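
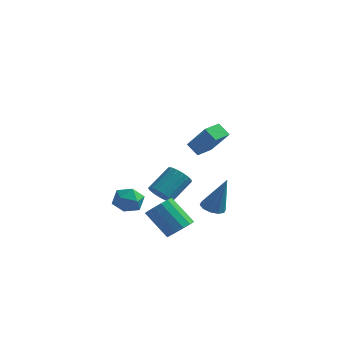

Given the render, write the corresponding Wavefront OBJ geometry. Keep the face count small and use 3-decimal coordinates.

v -2.075 2.176 -3.388
v -1.408 2.262 -3.839
v -0.837 3.571 -2.742
v -1.505 3.484 -2.292
v -1.661 2.508 -4
v -1.09 3.816 -2.904
v -2.009 2.677 -4.021
v -1.439 3.986 -2.925
v -2.372 2.732 -3.897
v -1.802 4.04 -2.801
v -2.668 2.659 -3.656
v -2.097 3.967 -2.56
v -2.827 2.475 -3.354
v -2.257 3.784 -2.258
v -2.814 2.223 -3.06
v -2.244 3.532 -1.964
v -2.632 1.96 -2.841
v -2.062 3.269 -1.745
v -2.323 1.747 -2.747
v -1.752 3.055 -1.651
v -1.956 1.631 -2.8
v -1.386 2.94 -1.704
v -1.617 1.641 -2.988
v -1.047 2.949 -1.892
v -1.383 1.773 -3.267
v -0.813 3.081 -2.171
v -1.307 1.997 -3.574
v -0.737 3.306 -2.478
v 1.671 -2.53 2.984
v 2.792 -2.858 4.38
v 1.953 -1.477 3.005
v 3.075 -1.806 4.4
v 2.325 -2.694 2.42
v 3.447 -3.023 3.815
v 2.608 -1.642 2.44
v 3.729 -1.97 3.836
v 1.73 -3.406 -2.639
v 2.325 -3.147 -2.089
v 1.004 -2.954 -0.751
v 0.41 -3.214 -1.301
v 2.182 -2.78 -2.284
v 0.861 -2.587 -0.946
v 1.917 -2.58 -2.574
v 0.597 -2.387 -1.236
v 1.603 -2.602 -2.881
v 0.282 -2.409 -1.543
v 1.323 -2.839 -3.123
v 0.002 -2.646 -1.785
v 1.152 -3.228 -3.236
v -0.169 -3.035 -1.898
v 1.136 -3.666 -3.189
v -0.185 -3.473 -1.851
v 1.279 -4.033 -2.994
v -0.042 -3.84 -1.656
v 1.543 -4.233 -2.704
v 0.223 -4.04 -1.366
v 1.858 -4.211 -2.397
v 0.537 -4.018 -1.059
v 2.138 -3.974 -2.155
v 0.817 -3.781 -0.817
v 2.309 -3.585 -2.042
v 0.988 -3.392 -0.704
v 3.191 -2.751 -1.051
v 3.744 -2.401 -1.269
v 3.909 -2.629 0.971
v 3.437 -2.119 -1.177
v 3.036 -2.079 -1.037
v 2.694 -2.296 -0.903
v 2.542 -2.687 -0.825
v 2.638 -3.102 -0.834
v 2.945 -3.384 -0.925
v 3.345 -3.424 -1.065
v 3.687 -3.207 -1.2
v 3.839 -2.816 -1.278
v -3.451 1.534 -3.009
v -2.56 1.263 -3.23
v -4 0.217 -3.61
v -3.109 -0.054 -3.831
v -3.383 -0.01 -2.916
v -3.043 0.803 -2.544
v -3.517 0.677 -4.296
v -3.177 1.49 -3.924
v -2.601 0.733 -4.025
v -2.518 0.309 -3.172
v -4.042 1.171 -3.668
v -3.959 0.747 -2.815
f 2 1 5
f 2 5 3
f 3 5 6
f 3 6 4
f 5 1 7
f 5 7 6
f 6 7 8
f 6 8 4
f 7 1 9
f 7 9 8
f 8 9 10
f 8 10 4
f 9 1 11
f 9 11 10
f 10 11 12
f 10 12 4
f 11 1 13
f 11 13 12
f 12 13 14
f 12 14 4
f 13 1 15
f 13 15 14
f 14 15 16
f 14 16 4
f 15 1 17
f 15 17 16
f 16 17 18
f 16 18 4
f 17 1 19
f 17 19 18
f 18 19 20
f 18 20 4
f 19 1 21
f 19 21 20
f 20 21 22
f 20 22 4
f 21 1 23
f 21 23 22
f 22 23 24
f 22 24 4
f 23 1 25
f 23 25 24
f 24 25 26
f 24 26 4
f 25 1 27
f 25 27 26
f 26 27 28
f 26 28 4
f 27 1 2
f 27 2 28
f 28 2 3
f 28 3 4
f 30 32 29
f 33 30 29
f 29 32 31
f 31 33 29
f 30 36 32
f 34 30 33
f 34 36 30
f 32 36 31
f 35 33 31
f 31 36 35
f 35 34 33
f 36 34 35
f 38 37 41
f 38 41 39
f 39 41 42
f 39 42 40
f 41 37 43
f 41 43 42
f 42 43 44
f 42 44 40
f 43 37 45
f 43 45 44
f 44 45 46
f 44 46 40
f 45 37 47
f 45 47 46
f 46 47 48
f 46 48 40
f 47 37 49
f 47 49 48
f 48 49 50
f 48 50 40
f 49 37 51
f 49 51 50
f 50 51 52
f 50 52 40
f 51 37 53
f 51 53 52
f 52 53 54
f 52 54 40
f 53 37 55
f 53 55 54
f 54 55 56
f 54 56 40
f 55 37 57
f 55 57 56
f 56 57 58
f 56 58 40
f 57 37 59
f 57 59 58
f 58 59 60
f 58 60 40
f 59 37 61
f 59 61 60
f 60 61 62
f 60 62 40
f 61 37 38
f 61 38 62
f 62 38 39
f 62 39 40
f 64 63 66
f 64 66 65
f 66 63 67
f 66 67 65
f 67 63 68
f 67 68 65
f 68 63 69
f 68 69 65
f 69 63 70
f 69 70 65
f 70 63 71
f 70 71 65
f 71 63 72
f 71 72 65
f 72 63 73
f 72 73 65
f 73 63 74
f 73 74 65
f 74 63 64
f 74 64 65
f 75 86 80
f 75 80 76
f 75 76 82
f 75 82 85
f 75 85 86
f 76 80 84
f 80 86 79
f 86 85 77
f 85 82 81
f 82 76 83
f 78 84 79
f 78 79 77
f 78 77 81
f 78 81 83
f 78 83 84
f 79 84 80
f 77 79 86
f 81 77 85
f 83 81 82
f 84 83 76



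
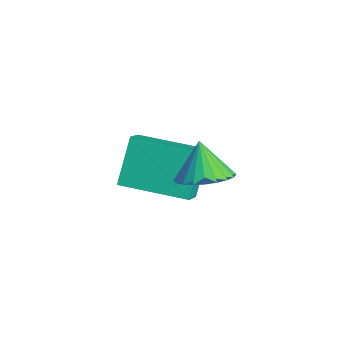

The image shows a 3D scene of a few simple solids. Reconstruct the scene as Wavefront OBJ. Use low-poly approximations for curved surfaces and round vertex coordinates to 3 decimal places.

v -0.892 -3.54 -0.075
v -0.174 -3.167 0.271
v -1.468 -3.48 1.055
v -0.349 -2.891 0.167
v -0.607 -2.714 0.026
v -0.909 -2.662 -0.131
v -1.207 -2.744 -0.278
v -1.458 -2.948 -0.395
v -1.623 -3.241 -0.464
v -1.676 -3.58 -0.473
v -1.61 -3.913 -0.421
v -1.435 -4.189 -0.317
v -1.177 -4.367 -0.176
v -0.875 -4.418 -0.02
v -0.577 -4.336 0.128
v -0.326 -4.133 0.245
v -0.161 -3.839 0.313
v -0.108 -3.5 0.322
v -4.193 -4.704 -2.591
v -4.92 -3.999 -1.176
v -2.838 -2.99 -2.748
v -3.566 -2.285 -1.333
v -3.474 -5.215 -1.967
v -4.202 -4.51 -0.552
v -2.12 -3.501 -2.124
v -2.847 -2.796 -0.709
f 2 1 4
f 2 4 3
f 4 1 5
f 4 5 3
f 5 1 6
f 5 6 3
f 6 1 7
f 6 7 3
f 7 1 8
f 7 8 3
f 8 1 9
f 8 9 3
f 9 1 10
f 9 10 3
f 10 1 11
f 10 11 3
f 11 1 12
f 11 12 3
f 12 1 13
f 12 13 3
f 13 1 14
f 13 14 3
f 14 1 15
f 14 15 3
f 15 1 16
f 15 16 3
f 16 1 17
f 16 17 3
f 17 1 18
f 17 18 3
f 18 1 2
f 18 2 3
f 20 22 19
f 23 20 19
f 19 22 21
f 21 23 19
f 20 26 22
f 24 20 23
f 24 26 20
f 22 26 21
f 25 23 21
f 21 26 25
f 25 24 23
f 26 24 25



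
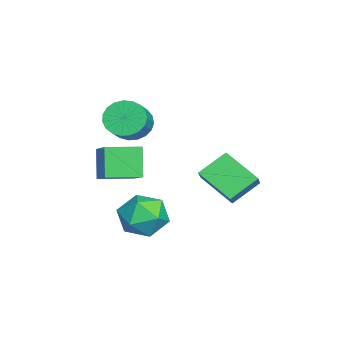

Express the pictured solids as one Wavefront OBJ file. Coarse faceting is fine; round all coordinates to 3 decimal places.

v -3.941 -3.263 2.598
v -3.393 -2.968 1.894
v -2.191 -3.142 2.757
v -2.739 -3.437 3.462
v -3.476 -2.634 2.078
v -2.274 -2.808 2.941
v -3.64 -2.408 2.351
v -2.438 -2.582 3.214
v -3.856 -2.329 2.668
v -2.654 -2.503 3.531
v -4.086 -2.413 2.972
v -2.884 -2.587 3.835
v -4.292 -2.643 3.212
v -3.09 -2.817 4.075
v -4.437 -2.981 3.346
v -3.235 -3.155 4.209
v -4.496 -3.367 3.35
v -3.294 -3.541 4.213
v -4.459 -3.735 3.225
v -3.257 -3.909 4.088
v -4.333 -4.022 2.991
v -3.131 -4.196 3.854
v -4.139 -4.177 2.689
v -2.937 -4.351 3.552
v -3.91 -4.175 2.372
v -2.708 -4.349 3.235
v -3.687 -4.014 2.094
v -2.485 -4.188 2.957
v -3.508 -3.724 1.903
v -2.306 -3.898 2.766
v -3.404 -3.354 1.832
v -2.202 -3.528 2.695
v -3.115 -0.338 -0.115
v -2.447 -0.399 0.515
v -3.822 0.772 0.742
v -3.154 0.711 1.372
v -2.106 1.029 -1.052
v -1.438 0.968 -0.422
v -2.813 2.139 -0.195
v -2.145 2.078 0.435
v -3.591 -4.727 1.154
v -2.004 -4.202 2.119
v -4.008 -3.21 1.013
v -2.421 -2.685 1.979
v -2.799 -4.635 -0.199
v -1.212 -4.11 0.767
v -3.216 -3.118 -0.339
v -1.629 -2.593 0.626
v -2.034 -2.098 -1.338
v -1.065 -1.469 -1.614
v -0.935 -3.631 -0.966
v 0.034 -3.002 -1.242
v -0.581 -2.745 -0.259
v -1.26 -1.797 -0.488
v -0.74 -3.303 -2.092
v -1.419 -2.355 -2.321
v -0.264 -2.214 -2.079
v -0.166 -1.869 -0.947
v -1.834 -3.231 -1.633
v -1.736 -2.886 -0.501
f 2 1 5
f 2 5 3
f 3 5 6
f 3 6 4
f 5 1 7
f 5 7 6
f 6 7 8
f 6 8 4
f 7 1 9
f 7 9 8
f 8 9 10
f 8 10 4
f 9 1 11
f 9 11 10
f 10 11 12
f 10 12 4
f 11 1 13
f 11 13 12
f 12 13 14
f 12 14 4
f 13 1 15
f 13 15 14
f 14 15 16
f 14 16 4
f 15 1 17
f 15 17 16
f 16 17 18
f 16 18 4
f 17 1 19
f 17 19 18
f 18 19 20
f 18 20 4
f 19 1 21
f 19 21 20
f 20 21 22
f 20 22 4
f 21 1 23
f 21 23 22
f 22 23 24
f 22 24 4
f 23 1 25
f 23 25 24
f 24 25 26
f 24 26 4
f 25 1 27
f 25 27 26
f 26 27 28
f 26 28 4
f 27 1 29
f 27 29 28
f 28 29 30
f 28 30 4
f 29 1 31
f 29 31 30
f 30 31 32
f 30 32 4
f 31 1 2
f 31 2 32
f 32 2 3
f 32 3 4
f 34 36 33
f 37 34 33
f 33 36 35
f 35 37 33
f 34 40 36
f 38 34 37
f 38 40 34
f 36 40 35
f 39 37 35
f 35 40 39
f 39 38 37
f 40 38 39
f 42 44 41
f 45 42 41
f 41 44 43
f 43 45 41
f 42 48 44
f 46 42 45
f 46 48 42
f 44 48 43
f 47 45 43
f 43 48 47
f 47 46 45
f 48 46 47
f 49 60 54
f 49 54 50
f 49 50 56
f 49 56 59
f 49 59 60
f 50 54 58
f 54 60 53
f 60 59 51
f 59 56 55
f 56 50 57
f 52 58 53
f 52 53 51
f 52 51 55
f 52 55 57
f 52 57 58
f 53 58 54
f 51 53 60
f 55 51 59
f 57 55 56
f 58 57 50



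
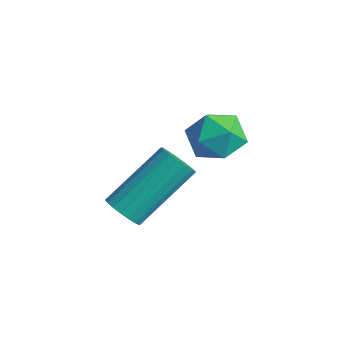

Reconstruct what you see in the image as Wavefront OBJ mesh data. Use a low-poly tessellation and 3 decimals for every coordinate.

v 2.555 -0.833 0.42
v 2.914 -1.151 0.781
v 3.045 0.535 2.14
v 2.685 0.853 1.78
v 3.086 -1.032 0.616
v 3.217 0.655 1.975
v 3.153 -0.873 0.412
v 3.284 0.814 1.771
v 3.102 -0.706 0.21
v 3.233 0.981 1.569
v 2.942 -0.564 0.049
v 3.073 1.122 1.409
v 2.705 -0.476 -0.037
v 2.836 1.211 1.322
v 2.439 -0.458 -0.034
v 2.57 1.228 1.326
v 2.195 -0.515 0.06
v 2.326 1.171 1.419
v 2.023 -0.635 0.225
v 2.154 1.052 1.584
v 1.956 -0.794 0.429
v 2.087 0.893 1.788
v 2.007 -0.961 0.631
v 2.138 0.726 1.99
v 2.167 -1.102 0.791
v 2.298 0.584 2.151
v 2.404 -1.191 0.878
v 2.535 0.496 2.237
v 2.67 -1.208 0.874
v 2.801 0.478 2.234
v 2.095 3.14 1.499
v 2.947 2.933 1.673
v 1.693 1.807 1.887
v 2.545 1.6 2.061
v 2.111 2.182 2.582
v 2.359 3.006 2.342
v 2.281 1.734 1.218
v 2.529 2.558 0.978
v 3.062 2.064 1.499
v 2.957 2.341 2.342
v 1.683 2.399 1.218
v 1.578 2.676 2.061
f 2 1 5
f 2 5 3
f 3 5 6
f 3 6 4
f 5 1 7
f 5 7 6
f 6 7 8
f 6 8 4
f 7 1 9
f 7 9 8
f 8 9 10
f 8 10 4
f 9 1 11
f 9 11 10
f 10 11 12
f 10 12 4
f 11 1 13
f 11 13 12
f 12 13 14
f 12 14 4
f 13 1 15
f 13 15 14
f 14 15 16
f 14 16 4
f 15 1 17
f 15 17 16
f 16 17 18
f 16 18 4
f 17 1 19
f 17 19 18
f 18 19 20
f 18 20 4
f 19 1 21
f 19 21 20
f 20 21 22
f 20 22 4
f 21 1 23
f 21 23 22
f 22 23 24
f 22 24 4
f 23 1 25
f 23 25 24
f 24 25 26
f 24 26 4
f 25 1 27
f 25 27 26
f 26 27 28
f 26 28 4
f 27 1 29
f 27 29 28
f 28 29 30
f 28 30 4
f 29 1 2
f 29 2 30
f 30 2 3
f 30 3 4
f 31 42 36
f 31 36 32
f 31 32 38
f 31 38 41
f 31 41 42
f 32 36 40
f 36 42 35
f 42 41 33
f 41 38 37
f 38 32 39
f 34 40 35
f 34 35 33
f 34 33 37
f 34 37 39
f 34 39 40
f 35 40 36
f 33 35 42
f 37 33 41
f 39 37 38
f 40 39 32



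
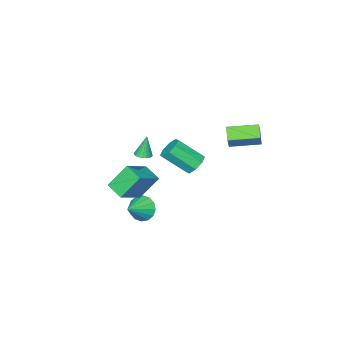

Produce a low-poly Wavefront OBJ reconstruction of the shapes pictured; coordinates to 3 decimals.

v 2.775 -0.569 -2.167
v 3.164 -1.198 -2.779
v 4.185 -0.391 -1.453
v 3.219 -0.755 -2.997
v 3.155 -0.262 -2.994
v 2.989 0.148 -2.768
v 2.766 0.367 -2.382
v 2.545 0.335 -1.938
v 2.386 0.06 -1.555
v 2.331 -0.382 -1.336
v 2.395 -0.875 -1.34
v 2.561 -1.286 -1.566
v 2.784 -1.504 -1.952
v 3.005 -1.472 -2.396
v -2.857 1.301 1.53
v -3.525 0.574 2.099
v -4.219 2.734 1.762
v -4.887 2.006 2.332
v -2.393 1.594 2.448
v -3.061 0.866 3.018
v -3.755 3.026 2.681
v -4.423 2.299 3.25
v -2.872 -1.484 -1.409
v -2.416 -1.829 -2.064
v -1.432 -3.182 -0.666
v -1.888 -2.836 -0.011
v -2.105 -1.312 -1.783
v -1.121 -2.664 -0.385
v -2.244 -0.895 -1.282
v -1.26 -2.248 0.116
v -2.751 -0.823 -0.856
v -1.766 -2.176 0.542
v -3.328 -1.138 -0.754
v -2.344 -2.491 0.644
v -3.639 -1.656 -1.035
v -2.655 -3.008 0.363
v -3.5 -2.072 -1.536
v -2.516 -3.425 -0.138
v -2.994 -2.144 -1.962
v -2.009 -3.497 -0.564
v 2.479 -0.733 2.422
v 2.896 -0.37 2.51
v 2.161 -0.727 3.898
v 2.716 -0.228 2.471
v 2.495 -0.174 2.423
v 2.271 -0.216 2.375
v 2.083 -0.347 2.335
v 1.963 -0.546 2.31
v 1.933 -0.776 2.305
v 1.997 -1 2.319
v 2.144 -1.177 2.352
v 2.35 -1.278 2.397
v 2.577 -1.284 2.446
v 2.788 -1.195 2.491
v 2.945 -1.027 2.524
v 3.021 -0.807 2.539
v 3.004 -0.575 2.534
v 2.518 0.615 0.961
v 2.402 -0.58 1.404
v 4.305 0.821 1.985
v 4.188 -0.374 2.429
v 3.472 -0.046 -0.569
v 3.355 -1.241 -0.125
v 5.258 0.16 0.456
v 5.142 -1.035 0.899
f 2 1 4
f 2 4 3
f 4 1 5
f 4 5 3
f 5 1 6
f 5 6 3
f 6 1 7
f 6 7 3
f 7 1 8
f 7 8 3
f 8 1 9
f 8 9 3
f 9 1 10
f 9 10 3
f 10 1 11
f 10 11 3
f 11 1 12
f 11 12 3
f 12 1 13
f 12 13 3
f 13 1 14
f 13 14 3
f 14 1 2
f 14 2 3
f 16 18 15
f 19 16 15
f 15 18 17
f 17 19 15
f 16 22 18
f 20 16 19
f 20 22 16
f 18 22 17
f 21 19 17
f 17 22 21
f 21 20 19
f 22 20 21
f 24 23 27
f 24 27 25
f 25 27 28
f 25 28 26
f 27 23 29
f 27 29 28
f 28 29 30
f 28 30 26
f 29 23 31
f 29 31 30
f 30 31 32
f 30 32 26
f 31 23 33
f 31 33 32
f 32 33 34
f 32 34 26
f 33 23 35
f 33 35 34
f 34 35 36
f 34 36 26
f 35 23 37
f 35 37 36
f 36 37 38
f 36 38 26
f 37 23 39
f 37 39 38
f 38 39 40
f 38 40 26
f 39 23 24
f 39 24 40
f 40 24 25
f 40 25 26
f 42 41 44
f 42 44 43
f 44 41 45
f 44 45 43
f 45 41 46
f 45 46 43
f 46 41 47
f 46 47 43
f 47 41 48
f 47 48 43
f 48 41 49
f 48 49 43
f 49 41 50
f 49 50 43
f 50 41 51
f 50 51 43
f 51 41 52
f 51 52 43
f 52 41 53
f 52 53 43
f 53 41 54
f 53 54 43
f 54 41 55
f 54 55 43
f 55 41 56
f 55 56 43
f 56 41 57
f 56 57 43
f 57 41 42
f 57 42 43
f 59 61 58
f 62 59 58
f 58 61 60
f 60 62 58
f 59 65 61
f 63 59 62
f 63 65 59
f 61 65 60
f 64 62 60
f 60 65 64
f 64 63 62
f 65 63 64



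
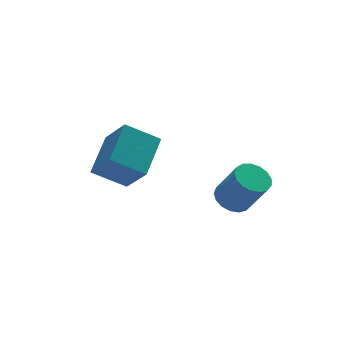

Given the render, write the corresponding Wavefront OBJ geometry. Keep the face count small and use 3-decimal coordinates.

v -4.516 2.014 0.464
v -4.199 0.893 1.783
v -3.394 3.276 1.268
v -3.077 2.155 2.587
v -3.323 1.445 -0.307
v -3.006 0.324 1.012
v -2.201 2.707 0.497
v -1.884 1.586 1.816
v -0.399 -1.404 0.1
v 0.286 -1.138 0.014
v 0.744 -1.85 1.453
v 0.059 -2.116 1.54
v 0.118 -0.883 0.194
v 0.576 -1.595 1.633
v -0.169 -0.747 0.352
v 0.29 -1.459 1.791
v -0.508 -0.762 0.452
v -0.05 -1.474 1.892
v -0.822 -0.924 0.472
v -0.364 -1.636 1.912
v -1.04 -1.196 0.407
v -0.581 -1.908 1.846
v -1.11 -1.516 0.272
v -0.652 -2.228 1.711
v -1.018 -1.81 0.097
v -0.56 -2.522 1.536
v -0.784 -2.011 -0.077
v -0.326 -2.723 1.362
v -0.462 -2.073 -0.21
v -0.003 -2.785 1.229
v -0.125 -1.981 -0.273
v 0.333 -2.693 1.167
v 0.149 -1.758 -0.249
v 0.607 -2.47 1.19
v 0.297 -1.453 -0.146
v 0.755 -2.165 1.293
f 2 4 1
f 5 2 1
f 1 4 3
f 3 5 1
f 2 8 4
f 6 2 5
f 6 8 2
f 4 8 3
f 7 5 3
f 3 8 7
f 7 6 5
f 8 6 7
f 10 9 13
f 10 13 11
f 11 13 14
f 11 14 12
f 13 9 15
f 13 15 14
f 14 15 16
f 14 16 12
f 15 9 17
f 15 17 16
f 16 17 18
f 16 18 12
f 17 9 19
f 17 19 18
f 18 19 20
f 18 20 12
f 19 9 21
f 19 21 20
f 20 21 22
f 20 22 12
f 21 9 23
f 21 23 22
f 22 23 24
f 22 24 12
f 23 9 25
f 23 25 24
f 24 25 26
f 24 26 12
f 25 9 27
f 25 27 26
f 26 27 28
f 26 28 12
f 27 9 29
f 27 29 28
f 28 29 30
f 28 30 12
f 29 9 31
f 29 31 30
f 30 31 32
f 30 32 12
f 31 9 33
f 31 33 32
f 32 33 34
f 32 34 12
f 33 9 35
f 33 35 34
f 34 35 36
f 34 36 12
f 35 9 10
f 35 10 36
f 36 10 11
f 36 11 12



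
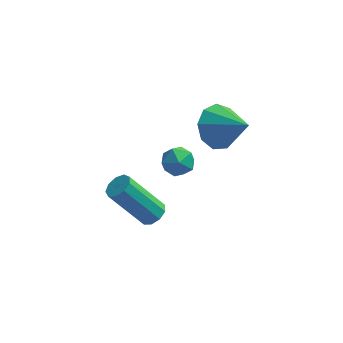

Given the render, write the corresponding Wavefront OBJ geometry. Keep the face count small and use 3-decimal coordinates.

v 2.697 0.497 1.85
v 3.353 1.151 1.565
v 3.843 -0.217 2.85
v 3.027 1.375 2.098
v 2.547 1.187 2.515
v 2.136 0.677 2.622
v 1.988 0.082 2.367
v 2.172 -0.318 1.871
v 2.601 -0.337 1.365
v 3.075 0.034 1.086
v 3.372 0.622 1.165
v 0.581 -1.423 -1.752
v 0.871 -1.857 -1.547
v -0.392 -1.91 0.118
v -0.681 -1.477 -0.088
v 1.021 -1.527 -1.422
v -0.242 -1.581 0.243
v 0.966 -1.149 -1.451
v -0.297 -1.203 0.213
v 0.731 -0.9 -1.622
v -0.532 -0.953 0.042
v 0.426 -0.895 -1.853
v -0.837 -0.948 -0.189
v 0.193 -1.138 -2.037
v -1.07 -1.191 -0.373
v 0.143 -1.514 -2.088
v -1.12 -1.567 -0.424
v 0.297 -1.848 -1.982
v -0.966 -1.901 -0.317
v 0.585 -1.983 -1.768
v -0.678 -2.036 -0.103
v 1.694 -2.275 3.486
v 2.165 -2.55 3.091
v 1.135 -3.21 3.469
v 1.606 -3.485 3.074
v 1.748 -3.338 3.716
v 2.093 -2.761 3.726
v 1.207 -2.999 2.834
v 1.552 -2.422 2.844
v 1.864 -2.997 2.688
v 2.198 -3.207 3.234
v 1.102 -2.553 3.326
v 1.436 -2.763 3.872
f 2 1 4
f 2 4 3
f 4 1 5
f 4 5 3
f 5 1 6
f 5 6 3
f 6 1 7
f 6 7 3
f 7 1 8
f 7 8 3
f 8 1 9
f 8 9 3
f 9 1 10
f 9 10 3
f 10 1 11
f 10 11 3
f 11 1 2
f 11 2 3
f 13 12 16
f 13 16 14
f 14 16 17
f 14 17 15
f 16 12 18
f 16 18 17
f 17 18 19
f 17 19 15
f 18 12 20
f 18 20 19
f 19 20 21
f 19 21 15
f 20 12 22
f 20 22 21
f 21 22 23
f 21 23 15
f 22 12 24
f 22 24 23
f 23 24 25
f 23 25 15
f 24 12 26
f 24 26 25
f 25 26 27
f 25 27 15
f 26 12 28
f 26 28 27
f 27 28 29
f 27 29 15
f 28 12 30
f 28 30 29
f 29 30 31
f 29 31 15
f 30 12 13
f 30 13 31
f 31 13 14
f 31 14 15
f 32 43 37
f 32 37 33
f 32 33 39
f 32 39 42
f 32 42 43
f 33 37 41
f 37 43 36
f 43 42 34
f 42 39 38
f 39 33 40
f 35 41 36
f 35 36 34
f 35 34 38
f 35 38 40
f 35 40 41
f 36 41 37
f 34 36 43
f 38 34 42
f 40 38 39
f 41 40 33



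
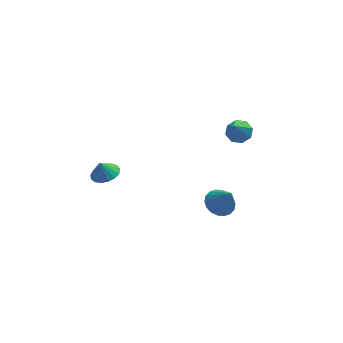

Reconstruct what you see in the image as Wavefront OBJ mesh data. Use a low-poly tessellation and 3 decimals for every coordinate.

v 2.266 0.545 -2.448
v 3.151 0.573 -2.732
v 2.774 -0.165 -0.932
v 3.103 0.939 -2.544
v 2.889 1.227 -2.338
v 2.552 1.38 -2.153
v 2.158 1.367 -2.027
v 1.786 1.192 -1.984
v 1.508 0.889 -2.033
v 1.381 0.518 -2.164
v 1.429 0.152 -2.352
v 1.643 -0.136 -2.559
v 1.98 -0.289 -2.743
v 2.374 -0.276 -2.87
v 2.746 -0.101 -2.912
v 3.024 0.202 -2.863
v -3.807 3.442 -1.588
v -3.065 3.017 -1.341
v -4.093 3.498 -0.632
v -2.955 3.429 -1.332
v -3.04 3.843 -1.382
v -3.3 4.166 -1.479
v -3.677 4.323 -1.601
v -4.084 4.278 -1.72
v -4.427 4.041 -1.809
v -4.628 3.668 -1.847
v -4.641 3.243 -1.826
v -4.463 2.863 -1.751
v -4.135 2.616 -1.638
v -3.731 2.558 -1.514
v -3.345 2.703 -1.407
v 3.971 4.096 0.507
v 4.476 4.523 0.975
v 3.429 3.064 2.033
v 3.911 4.775 0.945
v 3.38 4.63 0.659
v 3.196 4.172 0.283
v 3.466 3.67 0.039
v 4.031 3.417 0.069
v 4.561 3.563 0.356
v 4.746 4.021 0.731
f 2 1 4
f 2 4 3
f 4 1 5
f 4 5 3
f 5 1 6
f 5 6 3
f 6 1 7
f 6 7 3
f 7 1 8
f 7 8 3
f 8 1 9
f 8 9 3
f 9 1 10
f 9 10 3
f 10 1 11
f 10 11 3
f 11 1 12
f 11 12 3
f 12 1 13
f 12 13 3
f 13 1 14
f 13 14 3
f 14 1 15
f 14 15 3
f 15 1 16
f 15 16 3
f 16 1 2
f 16 2 3
f 18 17 20
f 18 20 19
f 20 17 21
f 20 21 19
f 21 17 22
f 21 22 19
f 22 17 23
f 22 23 19
f 23 17 24
f 23 24 19
f 24 17 25
f 24 25 19
f 25 17 26
f 25 26 19
f 26 17 27
f 26 27 19
f 27 17 28
f 27 28 19
f 28 17 29
f 28 29 19
f 29 17 30
f 29 30 19
f 30 17 31
f 30 31 19
f 31 17 18
f 31 18 19
f 33 32 35
f 33 35 34
f 35 32 36
f 35 36 34
f 36 32 37
f 36 37 34
f 37 32 38
f 37 38 34
f 38 32 39
f 38 39 34
f 39 32 40
f 39 40 34
f 40 32 41
f 40 41 34
f 41 32 33
f 41 33 34



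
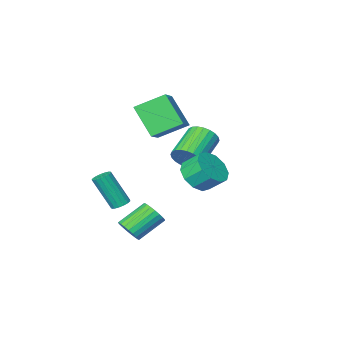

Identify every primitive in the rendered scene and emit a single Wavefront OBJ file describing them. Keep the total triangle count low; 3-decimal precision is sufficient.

v -1.495 -1.238 1.581
v -1.278 -2.516 3.092
v -0.629 -0.389 2.175
v -0.412 -1.667 3.685
v -0.188 -1.993 0.755
v 0.029 -3.271 2.265
v 0.678 -1.144 1.348
v 0.895 -2.422 2.859
v 2.404 -1.05 -2.706
v 2.845 -0.801 -2.766
v 3.478 -1.502 -1.014
v 3.036 -1.75 -0.954
v 2.702 -0.64 -2.65
v 3.335 -1.341 -0.898
v 2.492 -0.573 -2.547
v 3.124 -1.274 -0.795
v 2.261 -0.615 -2.481
v 2.893 -1.316 -0.729
v 2.062 -0.757 -2.466
v 2.695 -1.457 -0.714
v 1.942 -0.966 -2.506
v 2.575 -1.666 -0.754
v 1.928 -1.194 -2.592
v 2.561 -1.894 -0.84
v 2.022 -1.389 -2.704
v 2.655 -2.089 -0.952
v 2.204 -1.506 -2.816
v 2.837 -2.206 -1.064
v 2.432 -1.519 -2.904
v 3.065 -2.219 -1.152
v 2.653 -1.425 -2.946
v 3.286 -2.125 -1.194
v 2.817 -1.244 -2.933
v 3.45 -1.944 -1.181
v 2.886 -1.019 -2.868
v 3.519 -1.719 -1.116
v -0.946 -0.607 -0.329
v -0.732 -0.236 0.393
v -2.219 -1.122 1.291
v -2.434 -1.493 0.569
v -0.939 -0.015 0.268
v -2.426 -0.902 1.165
v -1.147 0.115 0.051
v -2.635 -0.771 0.949
v -1.325 0.135 -0.224
v -2.812 -0.751 0.674
v -1.446 0.043 -0.514
v -2.933 -0.843 0.383
v -1.49 -0.149 -0.777
v -2.977 -1.035 0.121
v -1.451 -0.41 -0.971
v -2.938 -1.296 -0.073
v -1.336 -0.701 -1.067
v -2.823 -1.587 -0.169
v -1.161 -0.978 -1.051
v -2.648 -1.864 -0.153
v -0.954 -1.198 -0.925
v -2.441 -2.085 -0.028
v -0.745 -1.329 -0.709
v -2.233 -2.215 0.189
v -0.568 -1.349 -0.434
v -2.055 -2.235 0.464
v -0.447 -1.257 -0.143
v -1.934 -2.143 0.754
v -0.403 -1.065 0.119
v -1.89 -1.951 1.017
v -0.442 -0.804 0.313
v -1.929 -1.69 1.211
v -0.557 -0.513 0.409
v -2.044 -1.399 1.307
v 0.814 3.086 0.442
v 1.413 3.81 0.163
v 0.924 4.498 0.899
v 0.326 3.774 1.178
v 0.918 3.831 -0.186
v 0.429 4.519 0.55
v 0.383 3.568 -0.295
v -0.105 4.256 0.442
v 0.014 3.121 -0.122
v -0.475 3.809 0.614
v -0.05 2.66 0.266
v -0.539 3.348 1.002
v 0.216 2.362 0.721
v -0.273 3.05 1.457
v 0.711 2.341 1.07
v 0.222 3.029 1.806
v 1.245 2.604 1.178
v 0.757 3.292 1.915
v 1.615 3.051 1.006
v 1.126 3.739 1.742
v 1.679 3.512 0.618
v 1.19 4.2 1.354
v 3.326 1.311 -3.222
v 3.699 1.602 -2.706
v 2.347 1.66 -1.762
v 1.974 1.369 -2.278
v 3.606 1.836 -2.853
v 2.254 1.894 -1.909
v 3.465 1.979 -3.064
v 2.113 2.036 -2.12
v 3.3 2.006 -3.302
v 1.948 2.064 -2.358
v 3.14 1.913 -3.526
v 1.787 1.971 -2.582
v 3.011 1.716 -3.698
v 1.659 1.774 -2.754
v 2.937 1.449 -3.787
v 1.585 1.507 -2.843
v 2.931 1.159 -3.779
v 1.578 1.217 -2.835
v 2.992 0.894 -3.674
v 1.64 0.952 -2.731
v 3.112 0.702 -3.492
v 1.76 0.76 -2.548
v 3.268 0.615 -3.262
v 1.916 0.673 -2.318
v 3.435 0.648 -3.026
v 2.083 0.706 -2.082
v 3.582 0.796 -2.823
v 2.23 0.854 -1.879
v 3.686 1.033 -2.69
v 2.334 1.091 -1.746
v 3.727 1.318 -2.648
v 2.375 1.376 -1.704
f 2 4 1
f 5 2 1
f 1 4 3
f 3 5 1
f 2 8 4
f 6 2 5
f 6 8 2
f 4 8 3
f 7 5 3
f 3 8 7
f 7 6 5
f 8 6 7
f 10 9 13
f 10 13 11
f 11 13 14
f 11 14 12
f 13 9 15
f 13 15 14
f 14 15 16
f 14 16 12
f 15 9 17
f 15 17 16
f 16 17 18
f 16 18 12
f 17 9 19
f 17 19 18
f 18 19 20
f 18 20 12
f 19 9 21
f 19 21 20
f 20 21 22
f 20 22 12
f 21 9 23
f 21 23 22
f 22 23 24
f 22 24 12
f 23 9 25
f 23 25 24
f 24 25 26
f 24 26 12
f 25 9 27
f 25 27 26
f 26 27 28
f 26 28 12
f 27 9 29
f 27 29 28
f 28 29 30
f 28 30 12
f 29 9 31
f 29 31 30
f 30 31 32
f 30 32 12
f 31 9 33
f 31 33 32
f 32 33 34
f 32 34 12
f 33 9 35
f 33 35 34
f 34 35 36
f 34 36 12
f 35 9 10
f 35 10 36
f 36 10 11
f 36 11 12
f 38 37 41
f 38 41 39
f 39 41 42
f 39 42 40
f 41 37 43
f 41 43 42
f 42 43 44
f 42 44 40
f 43 37 45
f 43 45 44
f 44 45 46
f 44 46 40
f 45 37 47
f 45 47 46
f 46 47 48
f 46 48 40
f 47 37 49
f 47 49 48
f 48 49 50
f 48 50 40
f 49 37 51
f 49 51 50
f 50 51 52
f 50 52 40
f 51 37 53
f 51 53 52
f 52 53 54
f 52 54 40
f 53 37 55
f 53 55 54
f 54 55 56
f 54 56 40
f 55 37 57
f 55 57 56
f 56 57 58
f 56 58 40
f 57 37 59
f 57 59 58
f 58 59 60
f 58 60 40
f 59 37 61
f 59 61 60
f 60 61 62
f 60 62 40
f 61 37 63
f 61 63 62
f 62 63 64
f 62 64 40
f 63 37 65
f 63 65 64
f 64 65 66
f 64 66 40
f 65 37 67
f 65 67 66
f 66 67 68
f 66 68 40
f 67 37 69
f 67 69 68
f 68 69 70
f 68 70 40
f 69 37 38
f 69 38 70
f 70 38 39
f 70 39 40
f 72 71 75
f 72 75 73
f 73 75 76
f 73 76 74
f 75 71 77
f 75 77 76
f 76 77 78
f 76 78 74
f 77 71 79
f 77 79 78
f 78 79 80
f 78 80 74
f 79 71 81
f 79 81 80
f 80 81 82
f 80 82 74
f 81 71 83
f 81 83 82
f 82 83 84
f 82 84 74
f 83 71 85
f 83 85 84
f 84 85 86
f 84 86 74
f 85 71 87
f 85 87 86
f 86 87 88
f 86 88 74
f 87 71 89
f 87 89 88
f 88 89 90
f 88 90 74
f 89 71 91
f 89 91 90
f 90 91 92
f 90 92 74
f 91 71 72
f 91 72 92
f 92 72 73
f 92 73 74
f 94 93 97
f 94 97 95
f 95 97 98
f 95 98 96
f 97 93 99
f 97 99 98
f 98 99 100
f 98 100 96
f 99 93 101
f 99 101 100
f 100 101 102
f 100 102 96
f 101 93 103
f 101 103 102
f 102 103 104
f 102 104 96
f 103 93 105
f 103 105 104
f 104 105 106
f 104 106 96
f 105 93 107
f 105 107 106
f 106 107 108
f 106 108 96
f 107 93 109
f 107 109 108
f 108 109 110
f 108 110 96
f 109 93 111
f 109 111 110
f 110 111 112
f 110 112 96
f 111 93 113
f 111 113 112
f 112 113 114
f 112 114 96
f 113 93 115
f 113 115 114
f 114 115 116
f 114 116 96
f 115 93 117
f 115 117 116
f 116 117 118
f 116 118 96
f 117 93 119
f 117 119 118
f 118 119 120
f 118 120 96
f 119 93 121
f 119 121 120
f 120 121 122
f 120 122 96
f 121 93 123
f 121 123 122
f 122 123 124
f 122 124 96
f 123 93 94
f 123 94 124
f 124 94 95
f 124 95 96



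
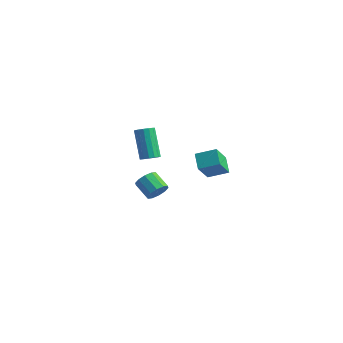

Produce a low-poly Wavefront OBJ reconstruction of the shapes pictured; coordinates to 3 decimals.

v 2.833 -1.471 0.223
v 3.011 -2.446 1.362
v 2.189 -0.932 0.784
v 2.367 -1.907 1.924
v 3.693 -0.853 0.616
v 3.871 -1.828 1.756
v 3.049 -0.314 1.178
v 3.227 -1.289 2.317
v -2.001 0.376 -3.8
v -1.65 0.414 -3.219
v -2.629 0.582 -2.639
v -2.979 0.544 -3.22
v -1.678 0.802 -3.379
v -2.657 0.97 -2.799
v -1.83 1.027 -3.7
v -2.809 1.195 -3.12
v -2.047 1.003 -4.059
v -3.026 1.171 -3.479
v -2.246 0.74 -4.319
v -3.225 0.908 -3.74
v -2.351 0.338 -4.381
v -3.33 0.506 -3.801
v -2.323 -0.05 -4.221
v -3.302 0.118 -3.641
v -2.171 -0.275 -3.9
v -3.15 -0.107 -3.32
v -1.954 -0.251 -3.541
v -2.933 -0.083 -2.961
v -1.755 0.012 -3.28
v -2.734 0.18 -2.701
v -3.321 1.311 -2.127
v -3.058 0.915 -1.83
v -3.975 1.514 -0.217
v -4.239 1.909 -0.513
v -2.884 1.147 -1.817
v -3.801 1.746 -0.204
v -2.828 1.422 -1.887
v -3.745 2.021 -0.274
v -2.903 1.668 -2.022
v -3.821 2.267 -0.408
v -3.091 1.818 -2.184
v -4.008 2.417 -0.571
v -3.34 1.832 -2.331
v -4.258 2.43 -0.718
v -3.585 1.706 -2.423
v -4.502 2.305 -0.81
v -3.759 1.474 -2.436
v -4.676 2.073 -0.823
v -3.815 1.199 -2.366
v -4.732 1.798 -0.753
v -3.739 0.953 -2.232
v -4.657 1.552 -0.618
v -3.552 0.803 -2.069
v -4.469 1.402 -0.456
v -3.302 0.79 -1.922
v -4.22 1.388 -0.309
f 2 4 1
f 5 2 1
f 1 4 3
f 3 5 1
f 2 8 4
f 6 2 5
f 6 8 2
f 4 8 3
f 7 5 3
f 3 8 7
f 7 6 5
f 8 6 7
f 10 9 13
f 10 13 11
f 11 13 14
f 11 14 12
f 13 9 15
f 13 15 14
f 14 15 16
f 14 16 12
f 15 9 17
f 15 17 16
f 16 17 18
f 16 18 12
f 17 9 19
f 17 19 18
f 18 19 20
f 18 20 12
f 19 9 21
f 19 21 20
f 20 21 22
f 20 22 12
f 21 9 23
f 21 23 22
f 22 23 24
f 22 24 12
f 23 9 25
f 23 25 24
f 24 25 26
f 24 26 12
f 25 9 27
f 25 27 26
f 26 27 28
f 26 28 12
f 27 9 29
f 27 29 28
f 28 29 30
f 28 30 12
f 29 9 10
f 29 10 30
f 30 10 11
f 30 11 12
f 32 31 35
f 32 35 33
f 33 35 36
f 33 36 34
f 35 31 37
f 35 37 36
f 36 37 38
f 36 38 34
f 37 31 39
f 37 39 38
f 38 39 40
f 38 40 34
f 39 31 41
f 39 41 40
f 40 41 42
f 40 42 34
f 41 31 43
f 41 43 42
f 42 43 44
f 42 44 34
f 43 31 45
f 43 45 44
f 44 45 46
f 44 46 34
f 45 31 47
f 45 47 46
f 46 47 48
f 46 48 34
f 47 31 49
f 47 49 48
f 48 49 50
f 48 50 34
f 49 31 51
f 49 51 50
f 50 51 52
f 50 52 34
f 51 31 53
f 51 53 52
f 52 53 54
f 52 54 34
f 53 31 55
f 53 55 54
f 54 55 56
f 54 56 34
f 55 31 32
f 55 32 56
f 56 32 33
f 56 33 34



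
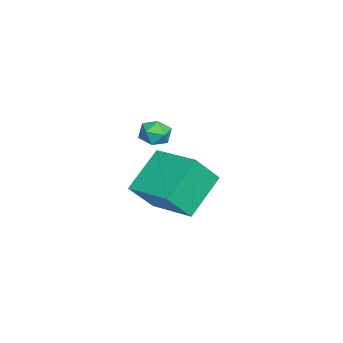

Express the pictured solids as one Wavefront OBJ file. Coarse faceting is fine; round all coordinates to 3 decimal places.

v 1.685 -1.52 -3.152
v 0.239 -0.594 -1.825
v 3.06 0.106 -2.789
v 1.614 1.032 -1.463
v 2.346 -2.372 -1.837
v 0.9 -1.446 -0.511
v 3.721 -0.746 -1.475
v 2.275 0.18 -0.148
v -2.69 -1.582 -1.65
v -2.35 -1.218 -1.094
v -1.95 -2.522 -1.486
v -1.61 -2.158 -0.93
v -2.311 -2.399 -0.845
v -2.769 -1.818 -0.946
v -1.531 -1.922 -1.634
v -1.989 -1.341 -1.735
v -1.634 -1.428 -1.084
v -2.116 -1.723 -0.596
v -2.184 -2.017 -1.984
v -2.666 -2.312 -1.496
f 2 4 1
f 5 2 1
f 1 4 3
f 3 5 1
f 2 8 4
f 6 2 5
f 6 8 2
f 4 8 3
f 7 5 3
f 3 8 7
f 7 6 5
f 8 6 7
f 9 20 14
f 9 14 10
f 9 10 16
f 9 16 19
f 9 19 20
f 10 14 18
f 14 20 13
f 20 19 11
f 19 16 15
f 16 10 17
f 12 18 13
f 12 13 11
f 12 11 15
f 12 15 17
f 12 17 18
f 13 18 14
f 11 13 20
f 15 11 19
f 17 15 16
f 18 17 10



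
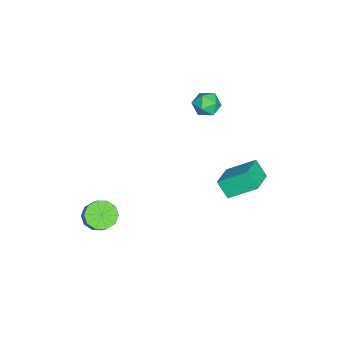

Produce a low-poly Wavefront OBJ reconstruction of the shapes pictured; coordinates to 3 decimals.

v -2.537 3.173 -4.214
v -2.892 2.509 -3.305
v -2.746 4.712 -3.173
v -3.101 4.048 -2.264
v -0.899 3.032 -3.676
v -1.254 2.368 -2.767
v -1.108 4.571 -2.635
v -1.463 3.907 -1.726
v 2.188 -3.072 -3.59
v 2.729 -2.674 -4.159
v 3.512 -2.25 -3.118
v 2.972 -2.648 -2.55
v 2.344 -2.317 -4.015
v 3.127 -1.893 -2.974
v 1.9 -2.249 -3.709
v 2.683 -1.825 -2.668
v 1.566 -2.495 -3.357
v 2.349 -2.071 -2.316
v 1.47 -2.962 -3.095
v 2.253 -2.538 -2.054
v 1.648 -3.47 -3.022
v 2.431 -3.046 -1.981
v 2.033 -3.827 -3.166
v 2.816 -3.403 -2.125
v 2.477 -3.895 -3.472
v 3.26 -3.471 -2.431
v 2.811 -3.649 -3.824
v 3.594 -3.225 -2.783
v 2.907 -3.182 -4.086
v 3.69 -2.758 -3.045
v -4.394 1.302 1.124
v -3.884 1.965 1.219
v -3.396 0.475 1.541
v -2.886 1.138 1.636
v -3.542 1.034 2.152
v -4.159 1.545 1.895
v -3.121 0.895 0.865
v -3.738 1.406 0.608
v -3.098 1.713 1.059
v -3.358 1.799 1.854
v -3.922 0.641 0.906
v -4.182 0.727 1.701
f 2 4 1
f 5 2 1
f 1 4 3
f 3 5 1
f 2 8 4
f 6 2 5
f 6 8 2
f 4 8 3
f 7 5 3
f 3 8 7
f 7 6 5
f 8 6 7
f 10 9 13
f 10 13 11
f 11 13 14
f 11 14 12
f 13 9 15
f 13 15 14
f 14 15 16
f 14 16 12
f 15 9 17
f 15 17 16
f 16 17 18
f 16 18 12
f 17 9 19
f 17 19 18
f 18 19 20
f 18 20 12
f 19 9 21
f 19 21 20
f 20 21 22
f 20 22 12
f 21 9 23
f 21 23 22
f 22 23 24
f 22 24 12
f 23 9 25
f 23 25 24
f 24 25 26
f 24 26 12
f 25 9 27
f 25 27 26
f 26 27 28
f 26 28 12
f 27 9 29
f 27 29 28
f 28 29 30
f 28 30 12
f 29 9 10
f 29 10 30
f 30 10 11
f 30 11 12
f 31 42 36
f 31 36 32
f 31 32 38
f 31 38 41
f 31 41 42
f 32 36 40
f 36 42 35
f 42 41 33
f 41 38 37
f 38 32 39
f 34 40 35
f 34 35 33
f 34 33 37
f 34 37 39
f 34 39 40
f 35 40 36
f 33 35 42
f 37 33 41
f 39 37 38
f 40 39 32



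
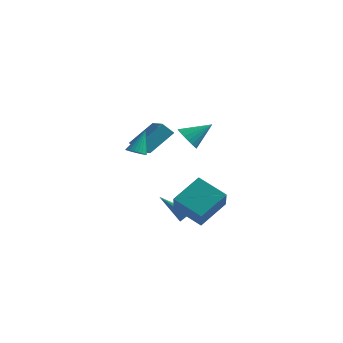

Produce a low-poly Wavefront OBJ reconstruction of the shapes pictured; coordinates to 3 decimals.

v -4.759 0.849 -0.674
v -5.32 0.473 0.023
v -4.074 2.265 0.641
v -4.635 1.889 1.338
v -3.225 -0.409 -0.118
v -3.786 -0.785 0.579
v -2.54 1.007 1.197
v -3.101 0.631 1.894
v 0.51 -2.33 -3.623
v 0.772 -2.708 -3.402
v -1.03 -2.67 -2.377
v 0.838 -2.441 -3.248
v 0.778 -2.132 -3.237
v 0.617 -1.898 -3.373
v 0.414 -1.83 -3.605
v 0.249 -1.952 -3.844
v 0.183 -2.219 -3.998
v 0.242 -2.529 -4.008
v 0.404 -2.762 -3.872
v 0.607 -2.831 -3.64
v -2.854 -2.306 0.559
v -2.225 -2.34 0.548
v -2.786 -1.494 2.061
v -2.264 -2.126 0.434
v -2.392 -1.939 0.339
v -2.591 -1.808 0.277
v -2.83 -1.753 0.258
v -3.073 -1.782 0.285
v -3.282 -1.892 0.354
v -3.426 -2.064 0.454
v -3.483 -2.273 0.569
v -3.445 -2.487 0.683
v -3.316 -2.674 0.778
v -3.117 -2.805 0.84
v -2.879 -2.86 0.859
v -2.636 -2.83 0.832
v -2.427 -2.721 0.763
v -2.282 -2.549 0.664
v 2.556 -3.964 -3.309
v 0.887 -4.107 -2.351
v 3.11 -2.385 -2.109
v 1.441 -2.527 -1.151
v 3.399 -5.233 -2.029
v 1.73 -5.375 -1.071
v 3.953 -3.653 -0.829
v 2.284 -3.796 0.129
v 0.722 -2.567 2.313
v 1.155 -2.304 1.63
v 1.698 -1.593 3.307
v 0.896 -2.064 1.65
v 0.607 -1.912 1.784
v 0.338 -1.872 2.009
v 0.135 -1.953 2.287
v 0.034 -2.14 2.57
v 0.052 -2.401 2.808
v 0.185 -2.69 2.96
v 0.412 -2.959 3
v 0.692 -3.159 2.922
v 0.978 -3.257 2.738
v 1.219 -3.236 2.481
v 1.375 -3.099 2.194
v 1.417 -2.87 1.928
v 1.34 -2.589 1.729
f 2 4 1
f 5 2 1
f 1 4 3
f 3 5 1
f 2 8 4
f 6 2 5
f 6 8 2
f 4 8 3
f 7 5 3
f 3 8 7
f 7 6 5
f 8 6 7
f 10 9 12
f 10 12 11
f 12 9 13
f 12 13 11
f 13 9 14
f 13 14 11
f 14 9 15
f 14 15 11
f 15 9 16
f 15 16 11
f 16 9 17
f 16 17 11
f 17 9 18
f 17 18 11
f 18 9 19
f 18 19 11
f 19 9 20
f 19 20 11
f 20 9 10
f 20 10 11
f 22 21 24
f 22 24 23
f 24 21 25
f 24 25 23
f 25 21 26
f 25 26 23
f 26 21 27
f 26 27 23
f 27 21 28
f 27 28 23
f 28 21 29
f 28 29 23
f 29 21 30
f 29 30 23
f 30 21 31
f 30 31 23
f 31 21 32
f 31 32 23
f 32 21 33
f 32 33 23
f 33 21 34
f 33 34 23
f 34 21 35
f 34 35 23
f 35 21 36
f 35 36 23
f 36 21 37
f 36 37 23
f 37 21 38
f 37 38 23
f 38 21 22
f 38 22 23
f 40 42 39
f 43 40 39
f 39 42 41
f 41 43 39
f 40 46 42
f 44 40 43
f 44 46 40
f 42 46 41
f 45 43 41
f 41 46 45
f 45 44 43
f 46 44 45
f 48 47 50
f 48 50 49
f 50 47 51
f 50 51 49
f 51 47 52
f 51 52 49
f 52 47 53
f 52 53 49
f 53 47 54
f 53 54 49
f 54 47 55
f 54 55 49
f 55 47 56
f 55 56 49
f 56 47 57
f 56 57 49
f 57 47 58
f 57 58 49
f 58 47 59
f 58 59 49
f 59 47 60
f 59 60 49
f 60 47 61
f 60 61 49
f 61 47 62
f 61 62 49
f 62 47 63
f 62 63 49
f 63 47 48
f 63 48 49



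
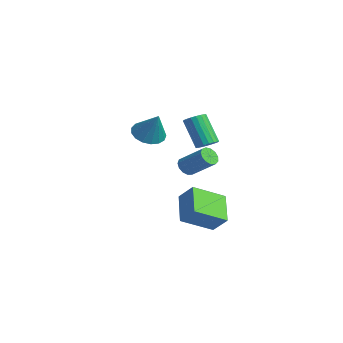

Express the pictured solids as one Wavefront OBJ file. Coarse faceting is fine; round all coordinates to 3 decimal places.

v -0.847 1.821 1.564
v -0.293 1.647 1.877
v -1.339 1.365 3.57
v -1.893 1.539 3.256
v -0.303 1.938 1.919
v -1.349 1.656 3.612
v -0.421 2.205 1.891
v -1.468 1.923 3.583
v -0.624 2.397 1.797
v -1.67 2.114 3.49
v -0.87 2.474 1.658
v -1.917 2.192 3.351
v -1.112 2.422 1.5
v -2.159 2.14 3.193
v -1.302 2.251 1.354
v -2.348 1.969 3.047
v -1.401 1.995 1.25
v -2.447 1.713 2.943
v -1.391 1.704 1.208
v -2.437 1.422 2.901
v -1.272 1.437 1.237
v -2.319 1.155 2.929
v -1.07 1.246 1.33
v -2.116 0.963 3.023
v -0.823 1.168 1.469
v -1.87 0.886 3.162
v -0.581 1.22 1.627
v -1.628 0.938 3.32
v -0.392 1.391 1.773
v -1.438 1.109 3.466
v -3.34 1.724 -0.967
v -2.887 1.304 -1.169
v -1.627 2.116 -0.035
v -2.08 2.536 0.167
v -2.869 1.591 -1.395
v -1.609 2.404 -0.261
v -3.001 1.921 -1.485
v -1.741 2.733 -0.351
v -3.24 2.188 -1.411
v -1.98 3.001 -0.277
v -3.511 2.308 -1.196
v -2.251 3.12 -0.061
v -3.728 2.242 -0.908
v -2.468 3.055 0.227
v -3.821 2.012 -0.639
v -2.561 2.824 0.496
v -3.762 1.69 -0.474
v -2.502 2.503 0.66
v -3.569 1.379 -0.466
v -2.309 2.192 0.668
v -3.303 1.177 -0.617
v -2.043 1.99 0.518
v -3.049 1.149 -0.879
v -1.789 1.962 0.255
v -1.179 -1.439 2.817
v -0.605 -0.789 2.382
v -0.201 -1.281 4.343
v -0.942 -0.531 2.571
v -1.332 -0.481 2.816
v -1.688 -0.65 3.062
v -1.927 -1 3.251
v -1.995 -1.45 3.341
v -1.876 -1.898 3.311
v -1.597 -2.241 3.167
v -1.223 -2.399 2.944
v -0.838 -2.338 2.691
v -0.532 -2.07 2.467
v -0.374 -1.658 2.323
v -0.4 -1.196 2.292
v -0.352 1.955 -4.642
v -0.453 0.048 -3.653
v -1.954 2.595 -3.572
v -2.055 0.688 -2.583
v 0.475 2.412 -3.677
v 0.374 0.505 -2.688
v -1.127 3.052 -2.607
v -1.228 1.145 -1.618
f 2 1 5
f 2 5 3
f 3 5 6
f 3 6 4
f 5 1 7
f 5 7 6
f 6 7 8
f 6 8 4
f 7 1 9
f 7 9 8
f 8 9 10
f 8 10 4
f 9 1 11
f 9 11 10
f 10 11 12
f 10 12 4
f 11 1 13
f 11 13 12
f 12 13 14
f 12 14 4
f 13 1 15
f 13 15 14
f 14 15 16
f 14 16 4
f 15 1 17
f 15 17 16
f 16 17 18
f 16 18 4
f 17 1 19
f 17 19 18
f 18 19 20
f 18 20 4
f 19 1 21
f 19 21 20
f 20 21 22
f 20 22 4
f 21 1 23
f 21 23 22
f 22 23 24
f 22 24 4
f 23 1 25
f 23 25 24
f 24 25 26
f 24 26 4
f 25 1 27
f 25 27 26
f 26 27 28
f 26 28 4
f 27 1 29
f 27 29 28
f 28 29 30
f 28 30 4
f 29 1 2
f 29 2 30
f 30 2 3
f 30 3 4
f 32 31 35
f 32 35 33
f 33 35 36
f 33 36 34
f 35 31 37
f 35 37 36
f 36 37 38
f 36 38 34
f 37 31 39
f 37 39 38
f 38 39 40
f 38 40 34
f 39 31 41
f 39 41 40
f 40 41 42
f 40 42 34
f 41 31 43
f 41 43 42
f 42 43 44
f 42 44 34
f 43 31 45
f 43 45 44
f 44 45 46
f 44 46 34
f 45 31 47
f 45 47 46
f 46 47 48
f 46 48 34
f 47 31 49
f 47 49 48
f 48 49 50
f 48 50 34
f 49 31 51
f 49 51 50
f 50 51 52
f 50 52 34
f 51 31 53
f 51 53 52
f 52 53 54
f 52 54 34
f 53 31 32
f 53 32 54
f 54 32 33
f 54 33 34
f 56 55 58
f 56 58 57
f 58 55 59
f 58 59 57
f 59 55 60
f 59 60 57
f 60 55 61
f 60 61 57
f 61 55 62
f 61 62 57
f 62 55 63
f 62 63 57
f 63 55 64
f 63 64 57
f 64 55 65
f 64 65 57
f 65 55 66
f 65 66 57
f 66 55 67
f 66 67 57
f 67 55 68
f 67 68 57
f 68 55 69
f 68 69 57
f 69 55 56
f 69 56 57
f 71 73 70
f 74 71 70
f 70 73 72
f 72 74 70
f 71 77 73
f 75 71 74
f 75 77 71
f 73 77 72
f 76 74 72
f 72 77 76
f 76 75 74
f 77 75 76



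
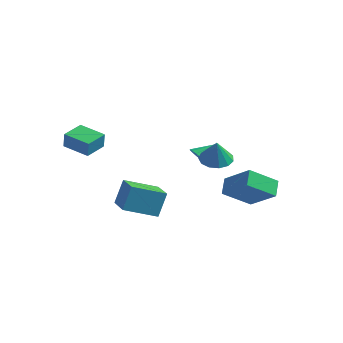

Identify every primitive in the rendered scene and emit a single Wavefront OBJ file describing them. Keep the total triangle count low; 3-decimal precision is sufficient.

v 3.526 -1.72 2.028
v 4.408 -1.507 1.952
v 3.714 -2.02 3.372
v 4.165 -1.074 2.083
v 3.72 -0.847 2.196
v 3.213 -0.896 2.256
v 2.806 -1.207 2.243
v 2.627 -1.681 2.162
v 2.734 -2.167 2.039
v 3.092 -2.511 1.912
v 3.588 -2.604 1.822
v 4.065 -2.416 1.797
v 4.37 -2.007 1.846
v -4.409 -3.785 1.822
v -4.28 -3.887 2.788
v -4.244 -2.44 1.941
v -4.115 -2.542 2.908
v -2.825 -3.958 1.592
v -2.696 -4.06 2.559
v -2.66 -2.613 1.712
v -2.531 -2.715 2.678
v 0.114 2.91 -1.117
v 0.744 2.401 -0.991
v 0.726 3.87 -0.303
v 0.85 2.604 -1.31
v 0.786 2.877 -1.585
v 0.569 3.158 -1.752
v 0.247 3.381 -1.774
v -0.105 3.497 -1.646
v -0.407 3.478 -1.396
v -0.59 3.329 -1.082
v -0.612 3.084 -0.776
v -0.467 2.799 -0.549
v -0.19 2.539 -0.451
v 0.157 2.364 -0.506
v 0.494 2.314 -0.701
v 2.873 3.692 -4.441
v 1.711 2.475 -3.287
v 2.559 4.596 -3.804
v 1.397 3.38 -2.65
v 4.563 3.34 -3.11
v 3.401 2.124 -1.956
v 4.249 4.245 -2.473
v 3.087 3.028 -1.319
v -3.089 -0.904 -3.628
v -2.941 -0.199 -2.166
v -1.592 0.292 -4.356
v -1.444 0.997 -2.894
v -1.796 -2.217 -3.126
v -1.648 -1.512 -1.664
v -0.299 -1.021 -3.854
v -0.151 -0.316 -2.392
f 2 1 4
f 2 4 3
f 4 1 5
f 4 5 3
f 5 1 6
f 5 6 3
f 6 1 7
f 6 7 3
f 7 1 8
f 7 8 3
f 8 1 9
f 8 9 3
f 9 1 10
f 9 10 3
f 10 1 11
f 10 11 3
f 11 1 12
f 11 12 3
f 12 1 13
f 12 13 3
f 13 1 2
f 13 2 3
f 15 17 14
f 18 15 14
f 14 17 16
f 16 18 14
f 15 21 17
f 19 15 18
f 19 21 15
f 17 21 16
f 20 18 16
f 16 21 20
f 20 19 18
f 21 19 20
f 23 22 25
f 23 25 24
f 25 22 26
f 25 26 24
f 26 22 27
f 26 27 24
f 27 22 28
f 27 28 24
f 28 22 29
f 28 29 24
f 29 22 30
f 29 30 24
f 30 22 31
f 30 31 24
f 31 22 32
f 31 32 24
f 32 22 33
f 32 33 24
f 33 22 34
f 33 34 24
f 34 22 35
f 34 35 24
f 35 22 36
f 35 36 24
f 36 22 23
f 36 23 24
f 38 40 37
f 41 38 37
f 37 40 39
f 39 41 37
f 38 44 40
f 42 38 41
f 42 44 38
f 40 44 39
f 43 41 39
f 39 44 43
f 43 42 41
f 44 42 43
f 46 48 45
f 49 46 45
f 45 48 47
f 47 49 45
f 46 52 48
f 50 46 49
f 50 52 46
f 48 52 47
f 51 49 47
f 47 52 51
f 51 50 49
f 52 50 51



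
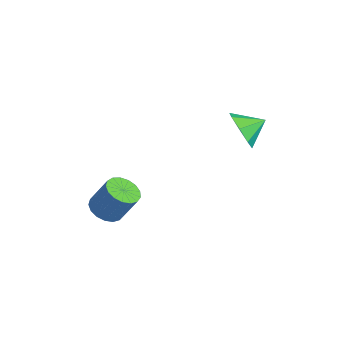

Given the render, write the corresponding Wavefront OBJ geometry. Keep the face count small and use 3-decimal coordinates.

v -2.191 -2.389 -4.063
v -1.478 -2.362 -4.324
v -1.036 -1.785 -3.058
v -1.749 -1.811 -2.797
v -1.618 -2.041 -4.422
v -1.176 -1.464 -3.156
v -1.89 -1.8 -4.437
v -1.447 -1.222 -3.171
v -2.231 -1.693 -4.366
v -1.788 -1.116 -3.1
v -2.562 -1.746 -4.226
v -2.12 -1.168 -2.961
v -2.809 -1.946 -4.049
v -2.366 -1.369 -2.783
v -2.914 -2.247 -3.875
v -2.471 -1.67 -2.609
v -2.853 -2.581 -3.744
v -2.411 -2.004 -2.478
v -2.641 -2.871 -3.686
v -2.199 -2.294 -2.42
v -2.326 -3.05 -3.714
v -1.884 -2.473 -2.448
v -1.98 -3.078 -3.823
v -1.538 -2.501 -2.557
v -1.682 -2.948 -3.986
v -1.24 -2.37 -2.72
v -1.501 -2.689 -4.167
v -1.059 -2.112 -2.901
v 0.428 2.084 1.098
v 1.098 2.259 0.508
v 0.552 3.036 1.522
v 0.474 2.448 0.265
v -0.178 2.424 0.51
v -0.475 2.201 1.099
v -0.243 1.909 1.688
v 0.382 1.719 1.931
v 1.033 1.743 1.686
v 1.33 1.966 1.097
f 2 1 5
f 2 5 3
f 3 5 6
f 3 6 4
f 5 1 7
f 5 7 6
f 6 7 8
f 6 8 4
f 7 1 9
f 7 9 8
f 8 9 10
f 8 10 4
f 9 1 11
f 9 11 10
f 10 11 12
f 10 12 4
f 11 1 13
f 11 13 12
f 12 13 14
f 12 14 4
f 13 1 15
f 13 15 14
f 14 15 16
f 14 16 4
f 15 1 17
f 15 17 16
f 16 17 18
f 16 18 4
f 17 1 19
f 17 19 18
f 18 19 20
f 18 20 4
f 19 1 21
f 19 21 20
f 20 21 22
f 20 22 4
f 21 1 23
f 21 23 22
f 22 23 24
f 22 24 4
f 23 1 25
f 23 25 24
f 24 25 26
f 24 26 4
f 25 1 27
f 25 27 26
f 26 27 28
f 26 28 4
f 27 1 2
f 27 2 28
f 28 2 3
f 28 3 4
f 30 29 32
f 30 32 31
f 32 29 33
f 32 33 31
f 33 29 34
f 33 34 31
f 34 29 35
f 34 35 31
f 35 29 36
f 35 36 31
f 36 29 37
f 36 37 31
f 37 29 38
f 37 38 31
f 38 29 30
f 38 30 31



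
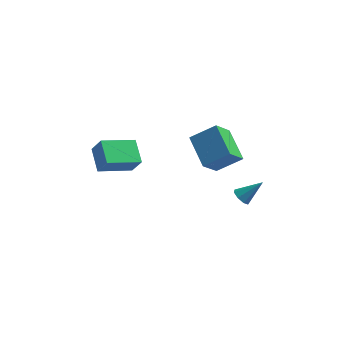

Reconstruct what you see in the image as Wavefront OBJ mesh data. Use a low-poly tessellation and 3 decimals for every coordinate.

v 1.346 -0.573 0.902
v 0.831 -1.463 1.938
v 0.499 0.841 1.694
v -0.017 -0.048 2.731
v 2.557 -0.312 1.729
v 2.041 -1.201 2.766
v 1.709 1.103 2.522
v 1.194 0.213 3.558
v 2.277 1.752 -2.995
v 2.645 1.46 -3.261
v 3.263 2.128 -2.045
v 2.626 1.85 -3.396
v 2.402 2.183 -3.296
v 2.106 2.263 -3.02
v 1.909 2.044 -2.729
v 1.928 1.654 -2.595
v 2.152 1.321 -2.695
v 2.449 1.241 -2.971
v -4.197 -1.12 0.582
v -4.694 0.016 1.21
v -2.727 -0.186 0.054
v -3.224 0.95 0.682
v -3.676 -1.41 1.518
v -4.173 -0.274 2.146
v -2.206 -0.476 0.99
v -2.703 0.66 1.618
f 2 4 1
f 5 2 1
f 1 4 3
f 3 5 1
f 2 8 4
f 6 2 5
f 6 8 2
f 4 8 3
f 7 5 3
f 3 8 7
f 7 6 5
f 8 6 7
f 10 9 12
f 10 12 11
f 12 9 13
f 12 13 11
f 13 9 14
f 13 14 11
f 14 9 15
f 14 15 11
f 15 9 16
f 15 16 11
f 16 9 17
f 16 17 11
f 17 9 18
f 17 18 11
f 18 9 10
f 18 10 11
f 20 22 19
f 23 20 19
f 19 22 21
f 21 23 19
f 20 26 22
f 24 20 23
f 24 26 20
f 22 26 21
f 25 23 21
f 21 26 25
f 25 24 23
f 26 24 25



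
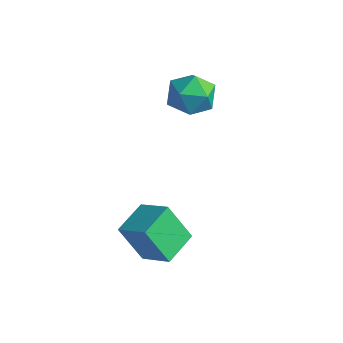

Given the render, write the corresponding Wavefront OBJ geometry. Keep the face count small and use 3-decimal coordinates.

v -2.052 2.977 -0.138
v -1.496 3.063 0.824
v -2.544 1.297 0.296
v -1.988 1.383 1.258
v -2.913 1.981 1.095
v -2.609 3.02 0.827
v -1.431 1.34 0.293
v -1.127 2.379 0.025
v -1.111 2.051 1.09
v -2.028 2.447 1.586
v -2.012 1.913 -0.466
v -2.929 2.309 0.03
v -1.387 -3.249 -3.412
v -0.029 -3.268 -2.585
v -1.495 -1.697 -3.198
v -0.138 -1.716 -2.371
v -0.422 -2.964 -4.989
v 0.935 -2.983 -4.162
v -0.531 -1.412 -4.775
v 0.827 -1.431 -3.948
f 1 12 6
f 1 6 2
f 1 2 8
f 1 8 11
f 1 11 12
f 2 6 10
f 6 12 5
f 12 11 3
f 11 8 7
f 8 2 9
f 4 10 5
f 4 5 3
f 4 3 7
f 4 7 9
f 4 9 10
f 5 10 6
f 3 5 12
f 7 3 11
f 9 7 8
f 10 9 2
f 14 16 13
f 17 14 13
f 13 16 15
f 15 17 13
f 14 20 16
f 18 14 17
f 18 20 14
f 16 20 15
f 19 17 15
f 15 20 19
f 19 18 17
f 20 18 19



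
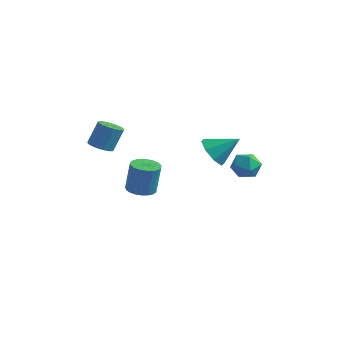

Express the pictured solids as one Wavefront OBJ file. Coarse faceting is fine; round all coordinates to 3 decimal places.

v 3.266 -0.5 1.616
v 4.021 -0.837 1.277
v 2.499 -1.483 0.883
v 3.254 -1.82 0.544
v 3.071 -1.919 1.413
v 3.545 -1.312 1.866
v 2.975 -1.008 0.294
v 3.449 -0.401 0.747
v 3.841 -1.151 0.46
v 3.901 -1.714 1.152
v 2.619 -0.606 1.008
v 2.679 -1.169 1.7
v -3.602 -0.95 -2.965
v -2.748 -0.994 -3.054
v -2.543 -0.813 -1.184
v -3.398 -0.77 -1.095
v -2.808 -0.642 -3.082
v -2.603 -0.462 -1.212
v -3.005 -0.344 -3.089
v -2.8 -0.164 -1.219
v -3.305 -0.151 -3.075
v -3.101 0.03 -1.205
v -3.657 -0.095 -3.042
v -3.453 0.085 -1.171
v -3.999 -0.188 -2.995
v -3.795 -0.008 -1.125
v -4.273 -0.412 -2.944
v -4.068 -0.232 -1.073
v -4.431 -0.73 -2.896
v -4.226 -0.549 -1.025
v -4.445 -1.085 -2.86
v -4.24 -0.905 -0.99
v -4.314 -1.417 -2.842
v -4.109 -1.237 -0.972
v -4.059 -1.669 -2.846
v -3.855 -1.488 -0.976
v -3.726 -1.796 -2.87
v -3.521 -1.616 -1
v -3.371 -1.777 -2.911
v -3.167 -1.596 -1.04
v -3.056 -1.615 -2.961
v -2.852 -1.434 -1.091
v -2.836 -1.338 -3.012
v -2.631 -1.157 -1.141
v 2.678 -3.373 2.851
v 3.414 -3.68 2.248
v 3.782 -2.607 3.809
v 3.126 -3.002 2.038
v 2.576 -2.542 2.304
v 2.085 -2.568 2.891
v 1.942 -3.066 3.455
v 2.23 -3.744 3.665
v 2.78 -4.204 3.398
v 3.27 -4.177 2.811
v -3.998 -3.955 1.516
v -3.464 -3.533 1.227
v -3.207 -2.922 2.595
v -3.742 -3.345 2.884
v -3.756 -3.335 1.194
v -3.499 -2.724 2.562
v -4.103 -3.279 1.234
v -3.847 -2.669 2.602
v -4.427 -3.378 1.339
v -4.17 -2.768 2.707
v -4.652 -3.61 1.484
v -4.395 -2.999 2.852
v -4.727 -3.92 1.637
v -4.471 -3.31 3.005
v -4.636 -4.239 1.762
v -4.379 -3.628 3.13
v -4.398 -4.492 1.831
v -4.142 -3.882 3.199
v -4.069 -4.623 1.827
v -3.813 -4.012 3.195
v -3.724 -4.601 1.752
v -3.467 -3.99 3.121
v -3.441 -4.43 1.623
v -3.185 -3.82 2.992
v -3.286 -4.151 1.47
v -3.03 -3.541 2.838
v -3.294 -3.827 1.327
v -3.038 -3.217 2.695
f 1 12 6
f 1 6 2
f 1 2 8
f 1 8 11
f 1 11 12
f 2 6 10
f 6 12 5
f 12 11 3
f 11 8 7
f 8 2 9
f 4 10 5
f 4 5 3
f 4 3 7
f 4 7 9
f 4 9 10
f 5 10 6
f 3 5 12
f 7 3 11
f 9 7 8
f 10 9 2
f 14 13 17
f 14 17 15
f 15 17 18
f 15 18 16
f 17 13 19
f 17 19 18
f 18 19 20
f 18 20 16
f 19 13 21
f 19 21 20
f 20 21 22
f 20 22 16
f 21 13 23
f 21 23 22
f 22 23 24
f 22 24 16
f 23 13 25
f 23 25 24
f 24 25 26
f 24 26 16
f 25 13 27
f 25 27 26
f 26 27 28
f 26 28 16
f 27 13 29
f 27 29 28
f 28 29 30
f 28 30 16
f 29 13 31
f 29 31 30
f 30 31 32
f 30 32 16
f 31 13 33
f 31 33 32
f 32 33 34
f 32 34 16
f 33 13 35
f 33 35 34
f 34 35 36
f 34 36 16
f 35 13 37
f 35 37 36
f 36 37 38
f 36 38 16
f 37 13 39
f 37 39 38
f 38 39 40
f 38 40 16
f 39 13 41
f 39 41 40
f 40 41 42
f 40 42 16
f 41 13 43
f 41 43 42
f 42 43 44
f 42 44 16
f 43 13 14
f 43 14 44
f 44 14 15
f 44 15 16
f 46 45 48
f 46 48 47
f 48 45 49
f 48 49 47
f 49 45 50
f 49 50 47
f 50 45 51
f 50 51 47
f 51 45 52
f 51 52 47
f 52 45 53
f 52 53 47
f 53 45 54
f 53 54 47
f 54 45 46
f 54 46 47
f 56 55 59
f 56 59 57
f 57 59 60
f 57 60 58
f 59 55 61
f 59 61 60
f 60 61 62
f 60 62 58
f 61 55 63
f 61 63 62
f 62 63 64
f 62 64 58
f 63 55 65
f 63 65 64
f 64 65 66
f 64 66 58
f 65 55 67
f 65 67 66
f 66 67 68
f 66 68 58
f 67 55 69
f 67 69 68
f 68 69 70
f 68 70 58
f 69 55 71
f 69 71 70
f 70 71 72
f 70 72 58
f 71 55 73
f 71 73 72
f 72 73 74
f 72 74 58
f 73 55 75
f 73 75 74
f 74 75 76
f 74 76 58
f 75 55 77
f 75 77 76
f 76 77 78
f 76 78 58
f 77 55 79
f 77 79 78
f 78 79 80
f 78 80 58
f 79 55 81
f 79 81 80
f 80 81 82
f 80 82 58
f 81 55 56
f 81 56 82
f 82 56 57
f 82 57 58



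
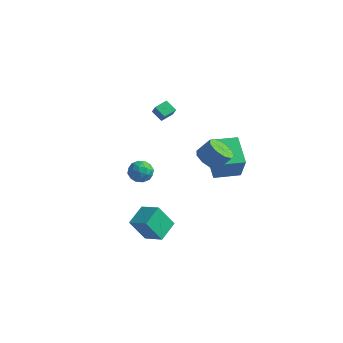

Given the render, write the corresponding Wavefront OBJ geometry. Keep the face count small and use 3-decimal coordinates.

v 0.38 -4.035 -0.697
v 0.254 -2.842 -0.224
v -0.75 -3.974 -1.152
v -0.877 -2.781 -0.679
v 0.937 -3.459 -2.001
v 0.81 -2.266 -1.528
v -0.194 -3.398 -2.456
v -0.32 -2.205 -1.983
v 1.349 -0.135 2.362
v 2.052 -0.274 1.985
v 2.575 0.155 2.801
v 1.871 0.295 3.178
v 1.858 0.226 1.846
v 2.381 0.655 2.662
v 1.426 0.557 1.948
v 1.949 0.987 2.764
v 0.958 0.565 2.244
v 1.481 0.994 3.06
v 0.672 0.245 2.595
v 1.195 0.675 3.411
v 0.703 -0.252 2.837
v 1.226 0.177 3.653
v 1.036 -0.695 2.857
v 1.559 -0.265 3.673
v 1.515 -0.875 2.645
v 2.038 -0.446 3.461
v 1.916 -0.709 2.301
v 2.439 -0.28 3.117
v -1.429 3.495 -0.177
v -0.768 2.983 1.383
v -0.477 4.654 -0.199
v 0.184 4.141 1.36
v -0.164 2.439 -1.06
v 0.497 1.926 0.499
v 0.788 3.597 -1.083
v 1.449 3.085 0.477
v -3.951 2.896 1.701
v -4.616 2.931 2.162
v -3.77 3.659 1.904
v -4.435 3.694 2.365
v -3.525 2.626 2.335
v -4.19 2.661 2.796
v -3.344 3.389 2.538
v -4.009 3.424 2.999
v -0.886 -2.871 2.52
v -0.437 -2.995 3.048
v -0.463 -3.765 1.952
v -0.014 -3.889 2.48
v -0.704 -3.996 2.572
v -0.966 -3.443 2.923
v 0.066 -3.317 2.077
v -0.196 -2.764 2.428
v 0.151 -3.27 2.775
v -0.325 -3.69 3.081
v -0.575 -3.07 1.919
v -1.051 -3.49 2.225
v -0.699 -2.855 2.834
v -0.201 -3.905 2.166
v -0.607 -3.968 2.22
v -0.343 -4.041 2.531
v -1.009 -3.118 2.76
v -0.746 -3.191 3.071
v -0.903 -3.779 2.791
v -0.154 -3.569 1.929
v 0.109 -3.642 2.24
v -0.557 -2.719 2.469
v -0.293 -2.792 2.78
v 0.003 -2.981 2.209
v -0.089 -3.089 2.984
v 0.159 -3.614 2.65
v 0.206 -3.278 2.413
v 0.053 -2.954 2.619
v -0.369 -3.336 3.164
v -0.12 -3.861 2.83
v -0.526 -3.924 2.884
v -0.68 -3.599 3.09
v -0.023 -3.498 3.003
v -0.78 -2.899 2.17
v -0.531 -3.424 1.836
v -0.22 -3.161 1.91
v -0.374 -2.836 2.116
v -1.059 -3.146 2.35
v -0.811 -3.671 2.016
v -0.953 -3.806 2.381
v -1.106 -3.482 2.587
v -0.877 -3.262 1.997
f 2 4 1
f 5 2 1
f 1 4 3
f 3 5 1
f 2 8 4
f 6 2 5
f 6 8 2
f 4 8 3
f 7 5 3
f 3 8 7
f 7 6 5
f 8 6 7
f 10 9 13
f 10 13 11
f 11 13 14
f 11 14 12
f 13 9 15
f 13 15 14
f 14 15 16
f 14 16 12
f 15 9 17
f 15 17 16
f 16 17 18
f 16 18 12
f 17 9 19
f 17 19 18
f 18 19 20
f 18 20 12
f 19 9 21
f 19 21 20
f 20 21 22
f 20 22 12
f 21 9 23
f 21 23 22
f 22 23 24
f 22 24 12
f 23 9 25
f 23 25 24
f 24 25 26
f 24 26 12
f 25 9 27
f 25 27 26
f 26 27 28
f 26 28 12
f 27 9 10
f 27 10 28
f 28 10 11
f 28 11 12
f 30 32 29
f 33 30 29
f 29 32 31
f 31 33 29
f 30 36 32
f 34 30 33
f 34 36 30
f 32 36 31
f 35 33 31
f 31 36 35
f 35 34 33
f 36 34 35
f 38 40 37
f 41 38 37
f 37 40 39
f 39 41 37
f 38 44 40
f 42 38 41
f 42 44 38
f 40 44 39
f 43 41 39
f 39 44 43
f 43 42 41
f 44 42 43
f 45 82 61
f 82 56 85
f 61 85 50
f 82 85 61
f 45 61 57
f 61 50 62
f 57 62 46
f 61 62 57
f 45 57 66
f 57 46 67
f 66 67 52
f 57 67 66
f 45 66 78
f 66 52 81
f 78 81 55
f 66 81 78
f 45 78 82
f 78 55 86
f 82 86 56
f 78 86 82
f 46 62 73
f 62 50 76
f 73 76 54
f 62 76 73
f 50 85 63
f 85 56 84
f 63 84 49
f 85 84 63
f 56 86 83
f 86 55 79
f 83 79 47
f 86 79 83
f 55 81 80
f 81 52 68
f 80 68 51
f 81 68 80
f 52 67 72
f 67 46 69
f 72 69 53
f 67 69 72
f 48 74 60
f 74 54 75
f 60 75 49
f 74 75 60
f 48 60 58
f 60 49 59
f 58 59 47
f 60 59 58
f 48 58 65
f 58 47 64
f 65 64 51
f 58 64 65
f 48 65 70
f 65 51 71
f 70 71 53
f 65 71 70
f 48 70 74
f 70 53 77
f 74 77 54
f 70 77 74
f 49 75 63
f 75 54 76
f 63 76 50
f 75 76 63
f 47 59 83
f 59 49 84
f 83 84 56
f 59 84 83
f 51 64 80
f 64 47 79
f 80 79 55
f 64 79 80
f 53 71 72
f 71 51 68
f 72 68 52
f 71 68 72
f 54 77 73
f 77 53 69
f 73 69 46
f 77 69 73



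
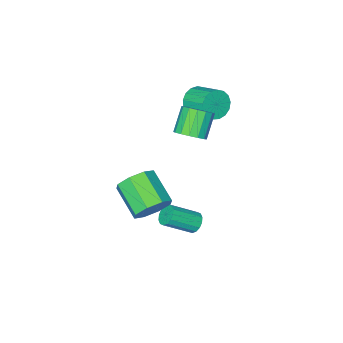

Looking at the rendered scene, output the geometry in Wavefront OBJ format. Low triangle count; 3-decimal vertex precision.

v -0.602 1.328 2.334
v -0.058 0.651 2.476
v -1.033 0.116 3.668
v -1.578 0.792 3.526
v 0.093 0.983 2.749
v -0.882 0.448 3.94
v 0.058 1.408 2.911
v -0.918 0.872 4.102
v -0.155 1.811 2.918
v -1.13 1.275 4.109
v -0.487 2.084 2.769
v -1.462 1.549 3.96
v -0.85 2.155 2.503
v -1.825 1.62 3.695
v -1.147 2.004 2.192
v -2.122 1.469 3.384
v -1.298 1.672 1.92
v -2.273 1.137 3.111
v -1.262 1.248 1.758
v -2.238 0.712 2.949
v -1.05 0.845 1.751
v -2.025 0.309 2.942
v -0.718 0.571 1.9
v -1.693 0.036 3.091
v -0.355 0.5 2.165
v -1.33 -0.035 3.357
v 0.37 2.947 -3.226
v 0.765 2.963 -3.743
v 2.144 2.29 -2.71
v 1.75 2.273 -2.194
v 0.801 3.264 -3.595
v 2.181 2.59 -2.563
v 0.722 3.479 -3.349
v 2.102 2.806 -2.317
v 0.549 3.552 -3.07
v 1.928 2.879 -2.038
v 0.328 3.462 -2.833
v 1.707 2.789 -1.801
v 0.118 3.235 -2.701
v 1.498 2.562 -1.669
v -0.024 2.93 -2.71
v 1.355 2.257 -1.677
v -0.061 2.63 -2.857
v 1.319 1.956 -1.825
v 0.018 2.414 -3.103
v 1.398 1.741 -2.071
v 0.192 2.341 -3.382
v 1.571 1.668 -2.35
v 0.413 2.431 -3.619
v 1.792 1.758 -2.587
v 0.622 2.658 -3.751
v 2.002 1.985 -2.719
v -3.045 -1.084 2.126
v -2.532 -1.386 2.854
v -2.623 0.122 3.542
v -3.135 0.424 2.814
v -2.226 -1.234 2.562
v -2.316 0.274 3.25
v -2.107 -1.048 2.17
v -2.197 0.46 2.858
v -2.202 -0.87 1.768
v -2.293 0.638 2.456
v -2.491 -0.741 1.448
v -2.582 0.767 2.136
v -2.907 -0.691 1.283
v -2.997 0.817 1.971
v -3.354 -0.731 1.312
v -3.444 0.777 2
v -3.731 -0.851 1.526
v -3.821 0.656 2.215
v -3.95 -1.025 1.879
v -4.04 0.483 2.567
v -3.962 -1.213 2.288
v -4.052 0.295 2.976
v -3.764 -1.371 2.659
v -3.854 0.137 3.348
v -3.401 -1.463 2.909
v -3.491 0.045 3.597
v -2.957 -1.468 2.979
v -3.047 0.04 3.667
v 3.51 3.47 0.329
v 4.381 3.064 -0.186
v 4.121 1.284 0.776
v 3.25 1.69 1.291
v 4.579 3.427 0.539
v 4.319 1.647 1.501
v 4.151 3.815 1.14
v 3.891 2.035 2.103
v 3.347 4.001 1.267
v 3.087 2.221 2.229
v 2.639 3.876 0.844
v 2.379 2.096 1.806
v 2.441 3.513 0.119
v 2.181 1.733 1.081
v 2.869 3.125 -0.483
v 2.609 1.345 0.48
v 3.673 2.939 -0.609
v 3.413 1.159 0.353
f 2 1 5
f 2 5 3
f 3 5 6
f 3 6 4
f 5 1 7
f 5 7 6
f 6 7 8
f 6 8 4
f 7 1 9
f 7 9 8
f 8 9 10
f 8 10 4
f 9 1 11
f 9 11 10
f 10 11 12
f 10 12 4
f 11 1 13
f 11 13 12
f 12 13 14
f 12 14 4
f 13 1 15
f 13 15 14
f 14 15 16
f 14 16 4
f 15 1 17
f 15 17 16
f 16 17 18
f 16 18 4
f 17 1 19
f 17 19 18
f 18 19 20
f 18 20 4
f 19 1 21
f 19 21 20
f 20 21 22
f 20 22 4
f 21 1 23
f 21 23 22
f 22 23 24
f 22 24 4
f 23 1 25
f 23 25 24
f 24 25 26
f 24 26 4
f 25 1 2
f 25 2 26
f 26 2 3
f 26 3 4
f 28 27 31
f 28 31 29
f 29 31 32
f 29 32 30
f 31 27 33
f 31 33 32
f 32 33 34
f 32 34 30
f 33 27 35
f 33 35 34
f 34 35 36
f 34 36 30
f 35 27 37
f 35 37 36
f 36 37 38
f 36 38 30
f 37 27 39
f 37 39 38
f 38 39 40
f 38 40 30
f 39 27 41
f 39 41 40
f 40 41 42
f 40 42 30
f 41 27 43
f 41 43 42
f 42 43 44
f 42 44 30
f 43 27 45
f 43 45 44
f 44 45 46
f 44 46 30
f 45 27 47
f 45 47 46
f 46 47 48
f 46 48 30
f 47 27 49
f 47 49 48
f 48 49 50
f 48 50 30
f 49 27 51
f 49 51 50
f 50 51 52
f 50 52 30
f 51 27 28
f 51 28 52
f 52 28 29
f 52 29 30
f 54 53 57
f 54 57 55
f 55 57 58
f 55 58 56
f 57 53 59
f 57 59 58
f 58 59 60
f 58 60 56
f 59 53 61
f 59 61 60
f 60 61 62
f 60 62 56
f 61 53 63
f 61 63 62
f 62 63 64
f 62 64 56
f 63 53 65
f 63 65 64
f 64 65 66
f 64 66 56
f 65 53 67
f 65 67 66
f 66 67 68
f 66 68 56
f 67 53 69
f 67 69 68
f 68 69 70
f 68 70 56
f 69 53 71
f 69 71 70
f 70 71 72
f 70 72 56
f 71 53 73
f 71 73 72
f 72 73 74
f 72 74 56
f 73 53 75
f 73 75 74
f 74 75 76
f 74 76 56
f 75 53 77
f 75 77 76
f 76 77 78
f 76 78 56
f 77 53 79
f 77 79 78
f 78 79 80
f 78 80 56
f 79 53 54
f 79 54 80
f 80 54 55
f 80 55 56
f 82 81 85
f 82 85 83
f 83 85 86
f 83 86 84
f 85 81 87
f 85 87 86
f 86 87 88
f 86 88 84
f 87 81 89
f 87 89 88
f 88 89 90
f 88 90 84
f 89 81 91
f 89 91 90
f 90 91 92
f 90 92 84
f 91 81 93
f 91 93 92
f 92 93 94
f 92 94 84
f 93 81 95
f 93 95 94
f 94 95 96
f 94 96 84
f 95 81 97
f 95 97 96
f 96 97 98
f 96 98 84
f 97 81 82
f 97 82 98
f 98 82 83
f 98 83 84



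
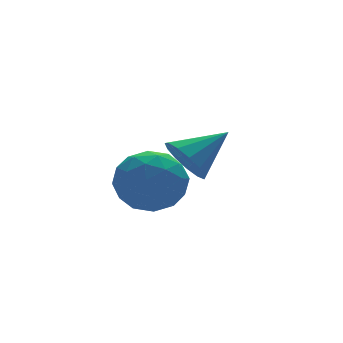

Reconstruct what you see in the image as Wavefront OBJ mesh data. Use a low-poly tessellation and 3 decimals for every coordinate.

v 0.09 0.84 -1.161
v 0.969 1.05 -1.796
v -0.129 -0.73 -1.984
v 0.75 -0.52 -2.619
v 0.881 -0.716 -1.54
v 1.017 0.254 -1.031
v -0.177 0.066 -2.749
v -0.041 1.036 -2.24
v 0.804 0.571 -2.777
v 1.458 0.088 -2.03
v -0.618 0.232 -1.75
v 0.036 -0.251 -1.003
v 0.549 1.083 -1.406
v 0.291 -0.763 -2.374
v 0.368 -0.878 -1.74
v 0.885 -0.755 -2.113
v 0.577 0.615 -0.957
v 1.094 0.738 -1.33
v 1.042 -0.299 -1.18
v -0.254 -0.418 -2.45
v 0.263 -0.295 -2.823
v -0.045 1.075 -1.667
v 0.472 1.198 -2.04
v -0.202 0.619 -2.6
v 0.969 0.925 -2.356
v 0.84 0.002 -2.839
v 0.295 0.346 -2.916
v 0.375 0.917 -2.617
v 1.353 0.641 -1.917
v 1.224 -0.282 -2.4
v 1.301 -0.397 -1.767
v 1.381 0.173 -1.467
v 1.256 0.359 -2.493
v -0.384 0.602 -1.38
v -0.513 -0.321 -1.863
v -0.541 0.147 -2.313
v -0.461 0.717 -2.013
v 0 0.318 -0.941
v -0.129 -0.605 -1.424
v 0.465 -0.597 -1.163
v 0.545 -0.026 -0.864
v -0.416 -0.039 -1.287
v 2.599 2.163 -2.328
v 2.958 2.703 -2.922
v 4.021 2.157 -1.472
v 2.752 2.993 -2.577
v 2.496 3.019 -2.152
v 2.274 2.773 -1.784
v 2.154 2.333 -1.588
v 2.176 1.84 -1.627
v 2.332 1.448 -1.889
v 2.573 1.284 -2.29
v 2.822 1.398 -2.703
v 3 1.756 -2.997
v 3.051 2.242 -3.079
f 1 38 17
f 38 12 41
f 17 41 6
f 38 41 17
f 1 17 13
f 17 6 18
f 13 18 2
f 17 18 13
f 1 13 22
f 13 2 23
f 22 23 8
f 13 23 22
f 1 22 34
f 22 8 37
f 34 37 11
f 22 37 34
f 1 34 38
f 34 11 42
f 38 42 12
f 34 42 38
f 2 18 29
f 18 6 32
f 29 32 10
f 18 32 29
f 6 41 19
f 41 12 40
f 19 40 5
f 41 40 19
f 12 42 39
f 42 11 35
f 39 35 3
f 42 35 39
f 11 37 36
f 37 8 24
f 36 24 7
f 37 24 36
f 8 23 28
f 23 2 25
f 28 25 9
f 23 25 28
f 4 30 16
f 30 10 31
f 16 31 5
f 30 31 16
f 4 16 14
f 16 5 15
f 14 15 3
f 16 15 14
f 4 14 21
f 14 3 20
f 21 20 7
f 14 20 21
f 4 21 26
f 21 7 27
f 26 27 9
f 21 27 26
f 4 26 30
f 26 9 33
f 30 33 10
f 26 33 30
f 5 31 19
f 31 10 32
f 19 32 6
f 31 32 19
f 3 15 39
f 15 5 40
f 39 40 12
f 15 40 39
f 7 20 36
f 20 3 35
f 36 35 11
f 20 35 36
f 9 27 28
f 27 7 24
f 28 24 8
f 27 24 28
f 10 33 29
f 33 9 25
f 29 25 2
f 33 25 29
f 44 43 46
f 44 46 45
f 46 43 47
f 46 47 45
f 47 43 48
f 47 48 45
f 48 43 49
f 48 49 45
f 49 43 50
f 49 50 45
f 50 43 51
f 50 51 45
f 51 43 52
f 51 52 45
f 52 43 53
f 52 53 45
f 53 43 54
f 53 54 45
f 54 43 55
f 54 55 45
f 55 43 44
f 55 44 45

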